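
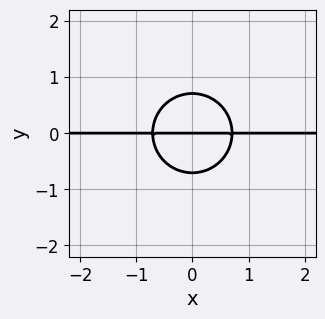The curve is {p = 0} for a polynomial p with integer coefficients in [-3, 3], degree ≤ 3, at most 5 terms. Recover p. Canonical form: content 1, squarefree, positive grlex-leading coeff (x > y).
2*x^2*y + 2*y^3 - y

(a) Degree: the shape is more complex than any degree-2 curve, so deg p = 3.
(b) Symmetries: the x ↦ −x reflection is a symmetry, so x appears only in even powers.
(c) Against the integer gridlines: every point of the x-axis in the box is on the curve; it crosses the y-axis at the gridline y = 0.
(d) Assembling these constraints gives the stated polynomial.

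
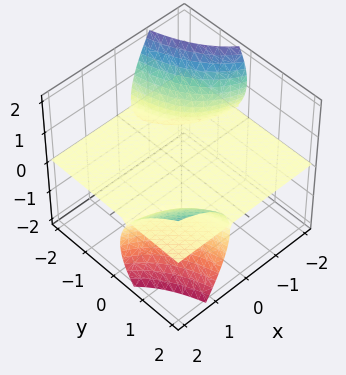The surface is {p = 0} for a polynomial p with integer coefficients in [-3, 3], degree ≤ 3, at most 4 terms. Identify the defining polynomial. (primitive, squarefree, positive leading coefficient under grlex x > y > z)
3*x*y*z - 2*x*z^2 - 2*z^3 - 3*z

(a) I count 2 distinct pieces. They look like related sheets of one shape, so recover p as a whole.
(b) deg p = 3. A generic line meets the surface in up to 3 points.
(c) Against the integer gridlines: the visible x-axis segment lies entirely on the surface; every point of the y-axis in the box is on the surface.
(d) Matching integer coefficients to the picture gives p.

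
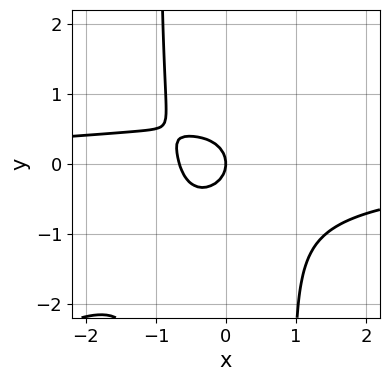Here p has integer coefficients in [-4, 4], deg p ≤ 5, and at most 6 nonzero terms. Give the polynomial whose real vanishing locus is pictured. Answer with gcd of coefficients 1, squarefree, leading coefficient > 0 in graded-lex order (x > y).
(a) deg p = 4.
(b) Against the integer gridlines: it crosses the y-axis at the gridline y = 0; it meets the x-axis at x = 0 (among the integer gridlines).
(c) Matching integer coefficients to the picture gives p.

2*x^3*y - 3*x^2*y^2 + 3*x^2 + 3*y^2 + 2*x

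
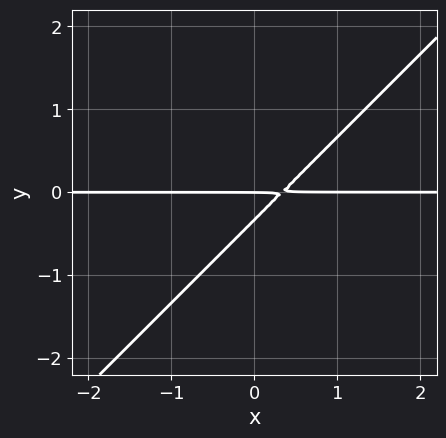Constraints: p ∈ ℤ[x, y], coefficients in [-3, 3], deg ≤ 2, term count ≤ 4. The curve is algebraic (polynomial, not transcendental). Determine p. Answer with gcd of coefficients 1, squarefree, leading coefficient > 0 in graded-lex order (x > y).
3*x*y - 3*y^2 - y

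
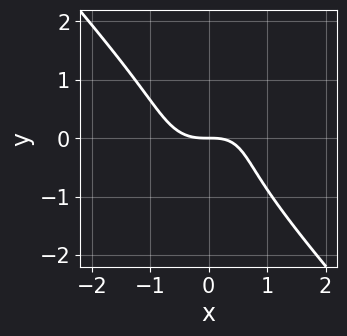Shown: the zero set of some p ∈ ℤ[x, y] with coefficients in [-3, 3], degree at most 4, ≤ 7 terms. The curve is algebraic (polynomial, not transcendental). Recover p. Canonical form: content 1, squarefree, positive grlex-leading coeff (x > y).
3*x^3 + x*y^2 + 3*y^3 - x*y + 3*y

The degree is 3 — the shape is more complex than any degree-2 curve.
Observable constraints: it crosses the y-axis at the gridline y = 0; it meets the x-axis at x = 0 (among the integer gridlines).
Solving for integer coefficients yields p as stated.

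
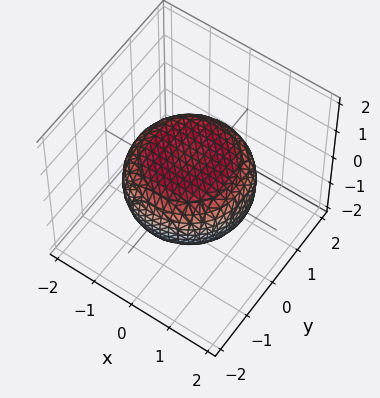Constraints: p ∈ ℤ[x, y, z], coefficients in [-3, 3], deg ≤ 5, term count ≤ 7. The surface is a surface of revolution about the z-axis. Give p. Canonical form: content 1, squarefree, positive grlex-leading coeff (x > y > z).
x^4 + 2*x^2*y^2 + y^4 - x^2 - y^2 + 3*z^2 - 2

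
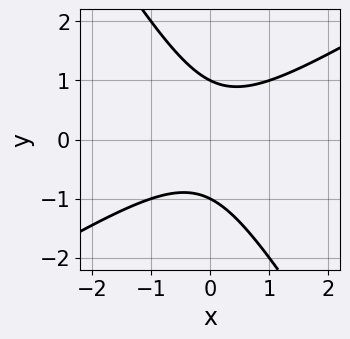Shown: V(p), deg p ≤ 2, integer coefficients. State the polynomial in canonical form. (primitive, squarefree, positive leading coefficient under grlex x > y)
1. deg p = 2. A generic line meets the curve in up to 2 points.
2. Reading off the gridlines: among the integer gridlines, it crosses the y-axis at y ∈ {-1, 1}; no x-intercept at any integer in the box.
3. These observations pin down the coefficients.

x^2 - x*y - y^2 + 1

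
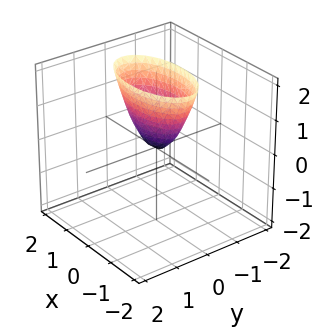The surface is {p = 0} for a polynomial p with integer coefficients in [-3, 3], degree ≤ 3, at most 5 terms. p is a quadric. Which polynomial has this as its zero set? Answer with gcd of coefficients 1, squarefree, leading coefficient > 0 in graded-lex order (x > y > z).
x^2 + 3*y^2 - z

1. Degree: a paraboloid; a quadric, so deg p = 2.
2. Symmetries: mirror symmetry x ↦ −x ⇒ only even powers of x; the y ↦ −y reflection is a symmetry, so y appears only in even powers.
3. Against the integer gridlines: one y-axis crossing is at y = 0; it crosses the z-axis at the gridline z = 0; one x-axis crossing is at x = 0.
4. Fitting integer coefficients to these (and the overall shape) gives p.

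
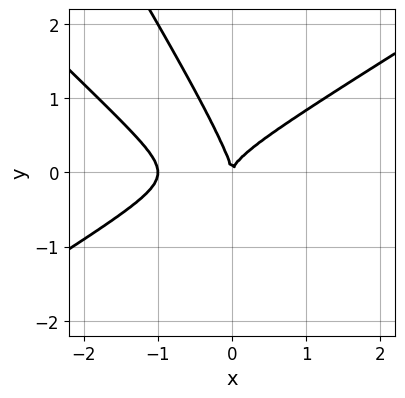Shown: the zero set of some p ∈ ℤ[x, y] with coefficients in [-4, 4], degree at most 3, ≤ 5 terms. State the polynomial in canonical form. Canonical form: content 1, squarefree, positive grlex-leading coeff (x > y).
x^3 - 2*x*y^2 - y^3 + x^2

deg p = 3. A generic line meets the curve in up to 3 points.
From the axis intercepts and sections: the x-axis gridline crossings are at x ∈ {-1, 0}; it crosses the y-axis at the gridline y = 0.
Fitting integer coefficients to these (and the overall shape) gives p.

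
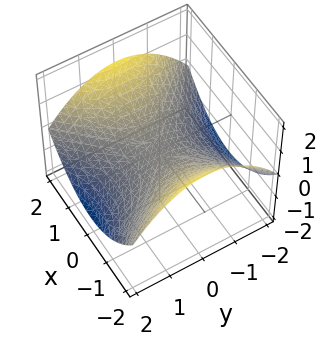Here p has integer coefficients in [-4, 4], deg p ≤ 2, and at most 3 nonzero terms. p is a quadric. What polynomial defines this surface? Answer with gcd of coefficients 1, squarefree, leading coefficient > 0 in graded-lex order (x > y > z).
x^2 - y^2 - 3*z

Degree: a saddle surface; a quadric, so deg p = 2.
Symmetries: it's symmetric under y → −y, forcing even powers of y; the x ↦ −x reflection is a symmetry, so x appears only in even powers.
Checking where it meets the axes: it crosses the z-axis at the gridline z = 0; it meets the x-axis at x = 0 (among the integer gridlines).
Matching integer coefficients to the picture gives p.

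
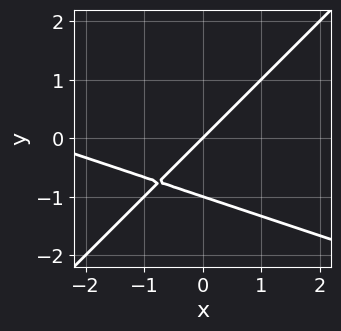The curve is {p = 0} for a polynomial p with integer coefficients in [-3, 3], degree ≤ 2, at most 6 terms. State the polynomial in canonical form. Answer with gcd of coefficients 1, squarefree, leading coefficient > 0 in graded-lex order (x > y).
x^2 + 2*x*y - 3*y^2 + 3*x - 3*y

Degree: a generic line meets the curve in up to 2 points, so deg p = 2.
Checking where it meets the axes: it crosses the x-axis at the gridline x = 0; among the integer gridlines, it crosses the y-axis at y ∈ {-1, 0}.
Fitting integer coefficients to these (and the overall shape) gives p.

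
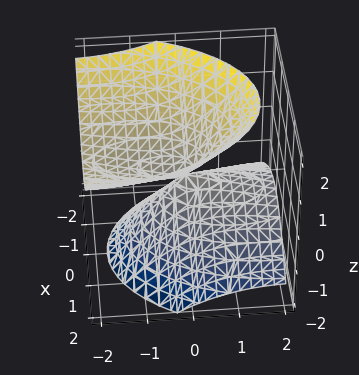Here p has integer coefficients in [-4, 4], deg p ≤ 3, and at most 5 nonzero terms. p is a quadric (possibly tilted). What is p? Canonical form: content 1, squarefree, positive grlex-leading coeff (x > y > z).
3*x^2 + y^2 + 3*y*z - 3*z^2

(a) The picture has 2 separate pieces. They look like related sheets of one shape, so recover p as a whole.
(b) The degree is 2 — a generic line meets the surface in up to 2 points.
(c) From the axis intercepts and sections: it crosses the z-axis at the gridline z = 0; it crosses the y-axis at the gridline y = 0; one x-axis crossing is at x = 0.
(d) Solving for integer coefficients yields p as stated.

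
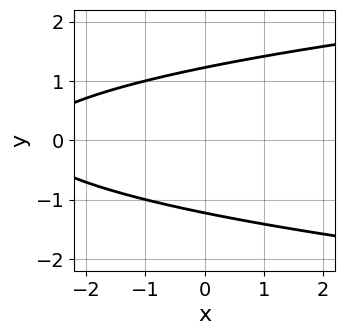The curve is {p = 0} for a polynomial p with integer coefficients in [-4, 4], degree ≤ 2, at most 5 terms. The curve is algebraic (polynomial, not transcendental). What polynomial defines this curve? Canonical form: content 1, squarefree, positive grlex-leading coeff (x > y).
2*y^2 - x - 3

(a) The degree is 2 — no degree-1 curve has this shape.
(b) Symmetries: it's symmetric under y → −y, forcing even powers of y.
(c) Reading off the gridlines: it misses every integer gridline on the x-axis.
(d) The integer polynomial consistent with all of this is the stated p.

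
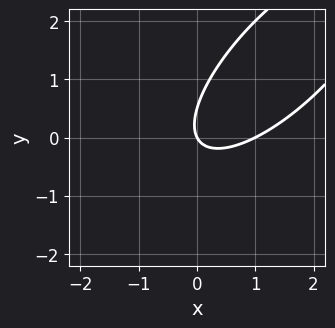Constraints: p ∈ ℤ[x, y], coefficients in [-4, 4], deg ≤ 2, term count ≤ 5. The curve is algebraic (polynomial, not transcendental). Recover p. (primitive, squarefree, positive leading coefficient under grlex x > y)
2*x^2 - 3*x*y + 2*y^2 - 2*x - y

Degree: a generic line meets the curve in up to 2 points, so deg p = 2.
Observable constraints: the x-axis gridline crossings are at x ∈ {0, 1}; it crosses the y-axis at the gridline y = 0.
Assembling these constraints gives the stated polynomial.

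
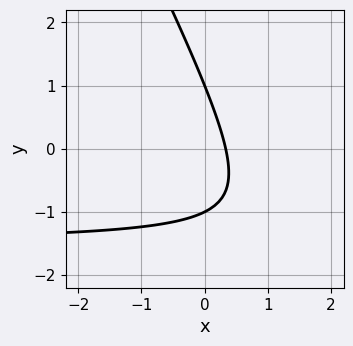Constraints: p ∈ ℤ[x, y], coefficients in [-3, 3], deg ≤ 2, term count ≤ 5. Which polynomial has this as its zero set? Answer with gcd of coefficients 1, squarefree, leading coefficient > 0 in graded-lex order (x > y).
(a) Degree: the shape is more complex than any degree-1 curve, so deg p = 2.
(b) Observable constraints: the y-axis gridline crossings are at y ∈ {-1, 1}.
(c) Fitting integer coefficients to these (and the overall shape) gives p.

2*x*y + y^2 + 3*x - 1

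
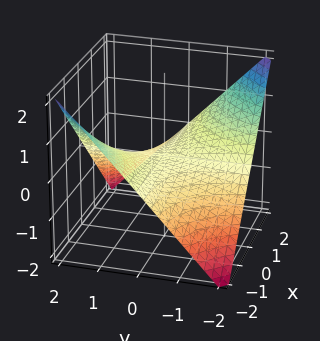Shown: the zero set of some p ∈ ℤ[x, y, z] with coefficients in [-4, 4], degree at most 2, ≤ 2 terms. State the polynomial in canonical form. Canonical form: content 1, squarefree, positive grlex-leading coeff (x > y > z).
deg p = 2.
Reading off the gridlines: every point of the x-axis in the box is on the surface; it meets the z-axis at z = 0 (among the integer gridlines); every point of the y-axis in the box is on the surface.
Fitting integer coefficients to these (and the overall shape) gives p.

x*y + 2*z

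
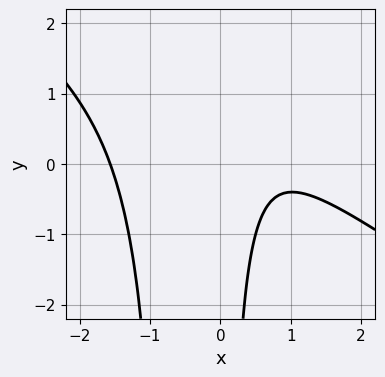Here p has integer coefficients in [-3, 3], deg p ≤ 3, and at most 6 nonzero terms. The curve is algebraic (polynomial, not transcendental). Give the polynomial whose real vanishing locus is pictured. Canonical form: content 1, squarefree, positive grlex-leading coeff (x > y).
2*x^3 + 3*x^2*y + 2*x*y - 3*x + 3

First, the degree is 3 — the shape is more complex than any degree-2 curve.
Then, observable constraints: the curve avoids every integer y-axis point in the box.
Finally, solving for integer coefficients yields p as stated.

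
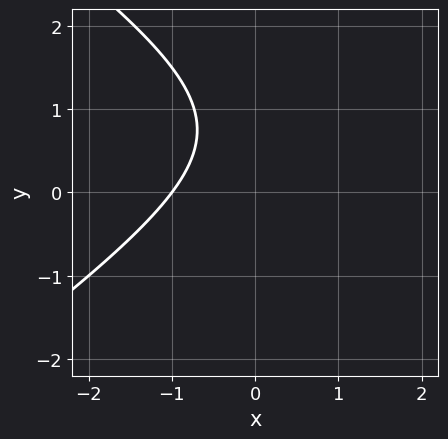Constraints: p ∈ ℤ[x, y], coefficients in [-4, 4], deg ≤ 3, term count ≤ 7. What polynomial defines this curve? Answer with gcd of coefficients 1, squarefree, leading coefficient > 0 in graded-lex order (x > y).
deg p = 2. The shape is more complex than any degree-1 curve.
From the visible intercepts: the curve avoids every integer y-axis point in the box; one x-axis crossing is at x = -1.
Together with the visible shape, these determine p as stated.

x^2 - 2*y^2 - 2*x + 3*y - 3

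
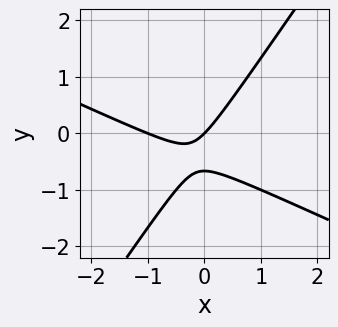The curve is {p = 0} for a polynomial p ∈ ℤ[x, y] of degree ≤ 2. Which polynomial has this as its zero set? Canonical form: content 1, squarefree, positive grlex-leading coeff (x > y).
2*x^2 + 3*x*y - 3*y^2 + 2*x - 2*y

(a) The degree is 2 — a generic line meets the curve in up to 2 points.
(b) Reading off the gridlines: it crosses the y-axis at the gridline y = 0; among the integer gridlines, it crosses the x-axis at x ∈ {-1, 0}.
(c) The integer polynomial consistent with all of this is the stated p.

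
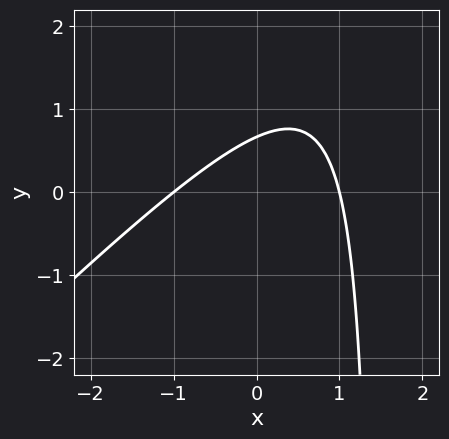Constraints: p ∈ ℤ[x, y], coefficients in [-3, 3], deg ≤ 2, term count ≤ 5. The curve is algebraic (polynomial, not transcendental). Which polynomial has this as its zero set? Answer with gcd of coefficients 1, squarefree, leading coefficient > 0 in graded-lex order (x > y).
First, the degree is 2 — a generic line meets the curve in up to 2 points.
Next, reading off the gridlines: among the integer gridlines, it crosses the x-axis at x ∈ {-1, 1}.
Finally, the integer polynomial consistent with all of this is the stated p.

2*x^2 - 2*x*y + 3*y - 2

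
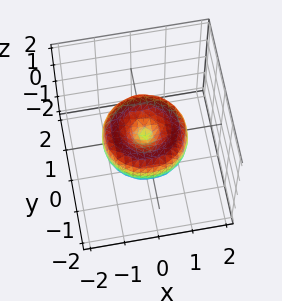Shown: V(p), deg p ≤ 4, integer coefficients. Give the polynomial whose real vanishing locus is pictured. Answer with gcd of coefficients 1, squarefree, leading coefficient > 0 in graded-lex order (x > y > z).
The degree is 4 — no degree-3 surface has this shape.
Symmetry: the surface is invariant under rotation about z: p = q(x² + y², z).
Checking where it meets the axes: one z-axis crossing is at z = 0; one x-axis crossing is at x = 0; it meets the y-axis at y = 0 (among the integer gridlines).
The integer polynomial consistent with all of this is the stated p.

2*x^4 + 4*x^2*y^2 + 2*y^4 - 3*x^2 - 3*y^2 + 3*z^2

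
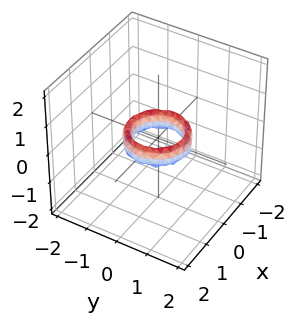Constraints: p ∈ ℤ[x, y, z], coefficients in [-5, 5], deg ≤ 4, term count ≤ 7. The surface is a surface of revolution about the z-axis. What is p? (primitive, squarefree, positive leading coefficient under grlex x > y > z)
First, degree: no degree-3 surface has this shape, so deg p = 4.
Next, symmetries: every cross-section ⟂ z is a circle, so x, y appear only via x² + y².
Then, from the visible intercepts: the y-axis gridline crossings are at y ∈ {-1, 1}; the surface avoids every integer z-axis point in the box; the x-axis gridline crossings are at x ∈ {-1, 1}; a circular section at z = 0 has radius between 0 and 1.
Finally, putting this together gives p.

2*x^4 + 4*x^2*y^2 + 2*y^4 - 3*x^2 - 3*y^2 + z^2 + 1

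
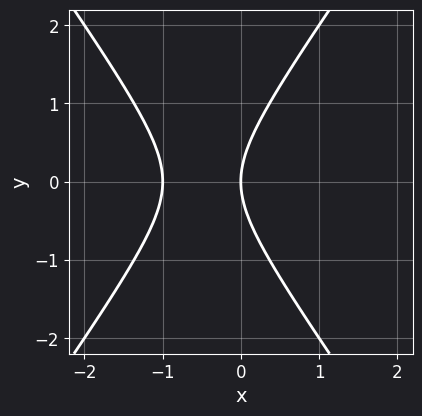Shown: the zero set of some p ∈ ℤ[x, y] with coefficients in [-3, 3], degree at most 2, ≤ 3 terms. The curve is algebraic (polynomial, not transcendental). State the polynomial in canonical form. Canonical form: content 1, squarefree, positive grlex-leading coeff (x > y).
(a) deg p = 2.
(b) Symmetries: the y ↦ −y reflection is a symmetry, so y appears only in even powers.
(c) From the axis intercepts and sections: the x-axis gridline crossings are at x ∈ {-1, 0}; one y-axis crossing is at y = 0.
(d) Putting this together gives p.

2*x^2 - y^2 + 2*x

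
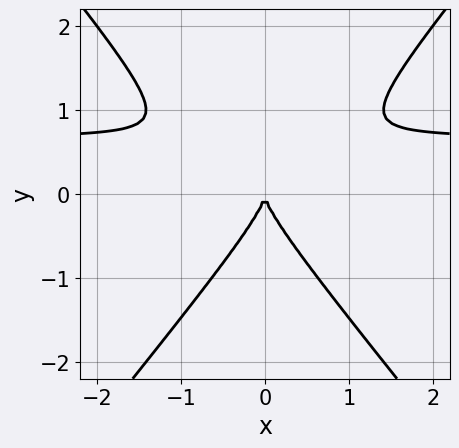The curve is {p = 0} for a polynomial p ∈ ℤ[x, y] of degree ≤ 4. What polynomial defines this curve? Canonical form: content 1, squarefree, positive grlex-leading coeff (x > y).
3*x^2*y - 2*y^3 - 2*x^2

(a) Degree: a generic line meets the curve in up to 3 points, so deg p = 3.
(b) Symmetries: mirror symmetry x ↦ −x ⇒ only even powers of x.
(c) From the axis intercepts and sections: it meets the y-axis at y = 0 (among the integer gridlines); one x-axis crossing is at x = 0.
(d) These observations pin down the coefficients.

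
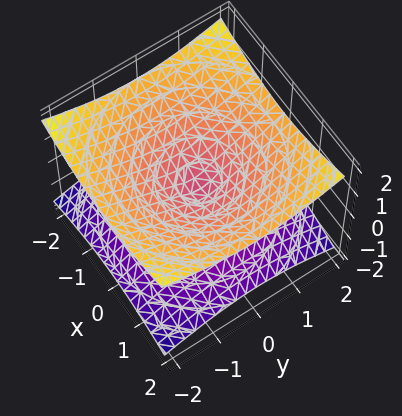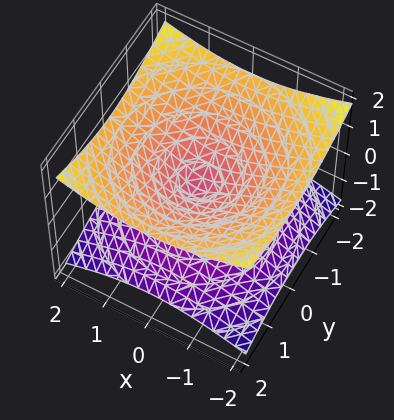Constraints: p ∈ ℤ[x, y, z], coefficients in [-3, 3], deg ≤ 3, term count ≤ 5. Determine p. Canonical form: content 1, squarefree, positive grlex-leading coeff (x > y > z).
x^2 + y^2 - 3*z^2

1. deg p = 2.
2. Symmetries: the z ↦ −z reflection is a symmetry, so z appears only in even powers; the surface is invariant under rotation about z: p = q(x² + y², z).
3. From the axis intercepts and sections: it crosses the x-axis at the gridline x = 0; it crosses the z-axis at the gridline z = 0; a circular section at z = -1 has radius between 1 and 2; it crosses the y-axis at the gridline y = 0.
4. The integer polynomial consistent with all of this is the stated p.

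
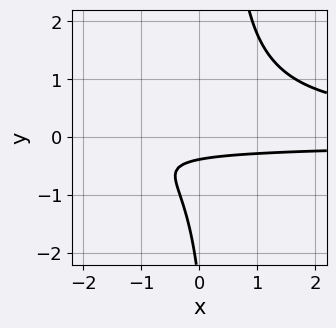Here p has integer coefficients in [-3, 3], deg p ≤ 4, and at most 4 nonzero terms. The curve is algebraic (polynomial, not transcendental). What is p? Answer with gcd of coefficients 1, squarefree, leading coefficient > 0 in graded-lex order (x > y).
3*x*y^2 - y^2 - 3*y - 1

deg p = 3. No degree-2 curve has this shape.
From the axis intercepts and sections: the curve avoids every integer x-axis point in the box.
Putting this together gives p.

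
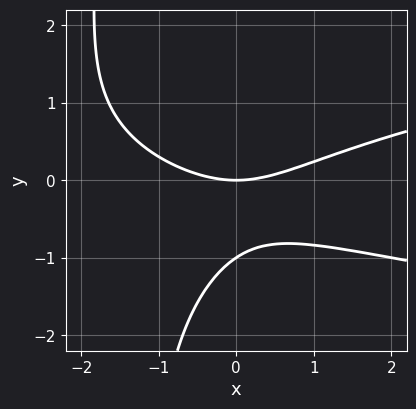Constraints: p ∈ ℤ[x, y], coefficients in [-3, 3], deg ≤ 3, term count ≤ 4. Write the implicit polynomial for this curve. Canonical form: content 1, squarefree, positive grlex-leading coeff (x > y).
2*x*y^2 - x^2 + 3*y^2 + 3*y

First, the degree is 3 — a generic line meets the curve in up to 3 points.
Then, from the axis intercepts and sections: among the integer gridlines, it crosses the y-axis at y ∈ {-1, 0}; it meets the x-axis at x = 0 (among the integer gridlines).
Finally, the integer polynomial consistent with all of this is the stated p.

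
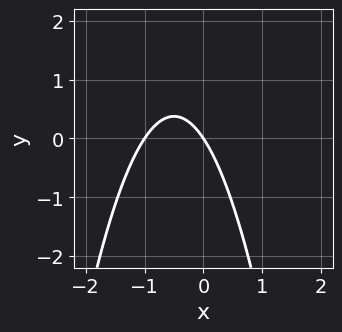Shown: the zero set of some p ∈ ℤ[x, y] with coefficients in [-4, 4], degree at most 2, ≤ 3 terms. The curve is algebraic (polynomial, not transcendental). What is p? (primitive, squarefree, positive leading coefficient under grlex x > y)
3*x^2 + 3*x + 2*y

First, the degree is 2 — the shape is more complex than any degree-1 curve.
Then, from the visible intercepts: it crosses the y-axis at the gridline y = 0; the x-axis gridline crossings are at x ∈ {-1, 0}.
Finally, these observations pin down the coefficients.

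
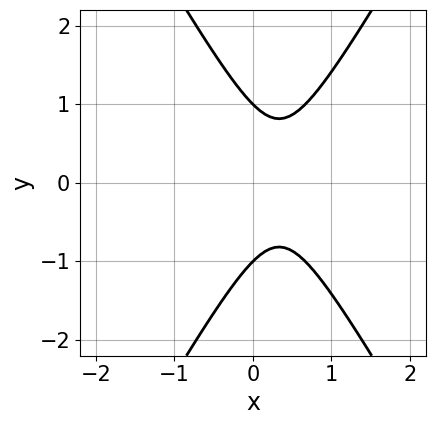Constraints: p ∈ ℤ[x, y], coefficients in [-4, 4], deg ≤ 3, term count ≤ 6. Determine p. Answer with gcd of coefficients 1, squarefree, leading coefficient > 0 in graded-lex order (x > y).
3*x^2 - y^2 - 2*x + 1

The degree is 2 — no degree-1 curve has this shape.
Symmetries: mirror symmetry y ↦ −y ⇒ only even powers of y.
From the axis intercepts and sections: the y-axis gridline crossings are at y ∈ {-1, 1}; it misses every integer gridline on the x-axis.
Matching integer coefficients to the picture gives p.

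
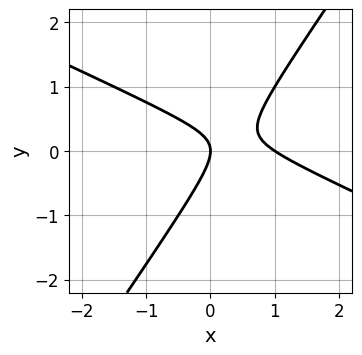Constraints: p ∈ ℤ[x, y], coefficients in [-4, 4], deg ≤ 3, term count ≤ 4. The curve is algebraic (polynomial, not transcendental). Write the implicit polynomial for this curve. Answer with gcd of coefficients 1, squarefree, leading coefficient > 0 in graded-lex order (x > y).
(a) deg p = 2. No degree-1 curve has this shape.
(b) Against the integer gridlines: the x-axis gridline crossings are at x ∈ {0, 1}; one y-axis crossing is at y = 0.
(c) Putting this together gives p.

2*x^2 + 3*x*y - 3*y^2 - 2*x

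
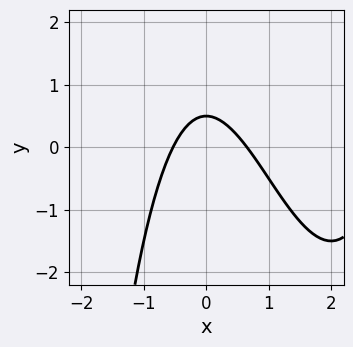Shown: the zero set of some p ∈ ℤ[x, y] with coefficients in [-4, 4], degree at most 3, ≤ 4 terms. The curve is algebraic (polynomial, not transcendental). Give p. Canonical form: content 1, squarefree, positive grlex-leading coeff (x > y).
x^3 - 3*x^2 - 2*y + 1

(a) deg p = 3. No degree-2 curve has this shape.
(b) Matching integer coefficients to the picture gives p.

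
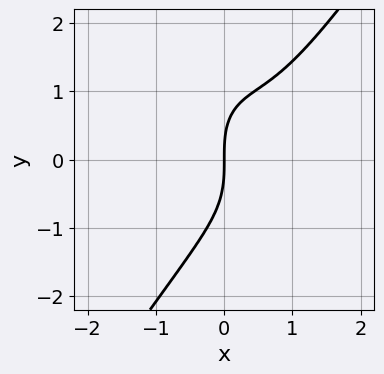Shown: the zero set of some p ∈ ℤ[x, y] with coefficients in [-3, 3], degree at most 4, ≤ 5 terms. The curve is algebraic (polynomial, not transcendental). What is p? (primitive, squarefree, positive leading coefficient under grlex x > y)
First, degree: no degree-2 curve has this shape, so deg p = 3.
Then, from the visible intercepts: it crosses the y-axis at the gridline y = 0; one x-axis crossing is at x = 0.
Finally, putting this together gives p.

3*x^3 - y^3 - 3*x^2 + 3*x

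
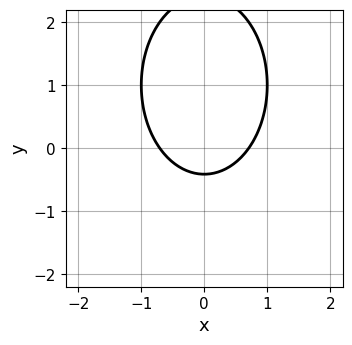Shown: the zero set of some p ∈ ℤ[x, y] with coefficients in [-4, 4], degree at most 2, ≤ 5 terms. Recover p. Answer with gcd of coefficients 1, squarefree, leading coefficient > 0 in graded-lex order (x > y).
First, degree: the shape is more complex than any degree-1 curve, so deg p = 2.
Next, symmetries: it's symmetric under x → −x, forcing even powers of x.
Finally, matching integer coefficients to the picture gives p.

2*x^2 + y^2 - 2*y - 1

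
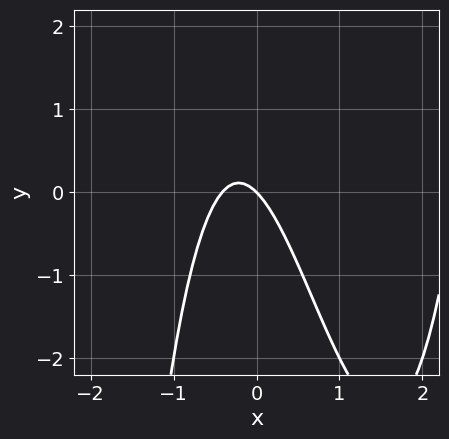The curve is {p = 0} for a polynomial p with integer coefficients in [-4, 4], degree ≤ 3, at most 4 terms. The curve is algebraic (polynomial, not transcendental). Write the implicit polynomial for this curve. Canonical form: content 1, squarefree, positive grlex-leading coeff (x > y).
1. The degree is 3 — a generic line meets the curve in up to 3 points.
2. Reading off the gridlines: it crosses the x-axis at the gridline x = 0; it crosses the y-axis at the gridline y = 0.
3. These observations pin down the coefficients.

x^3 - 2*x^2 - x - y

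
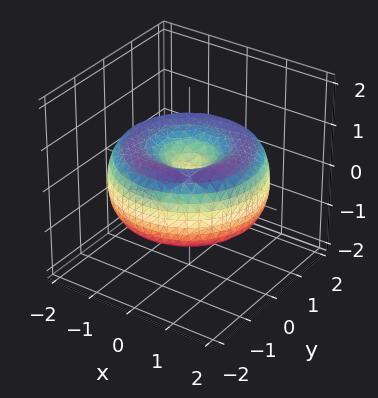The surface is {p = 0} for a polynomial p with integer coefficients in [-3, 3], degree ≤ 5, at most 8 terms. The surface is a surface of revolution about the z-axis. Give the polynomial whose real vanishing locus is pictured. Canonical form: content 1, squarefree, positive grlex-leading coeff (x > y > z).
deg p = 4.
Symmetries: rotational symmetry about the z-axis ⇒ p depends on x, y only through x² + y².
Against the integer gridlines: it meets the z-axis at z = 0 (among the integer gridlines); it crosses the y-axis at the gridline y = 0.
Matching integer coefficients to the picture gives p.

x^4 + 2*x^2*y^2 + y^4 - 3*x^2 - 3*y^2 + 3*z^2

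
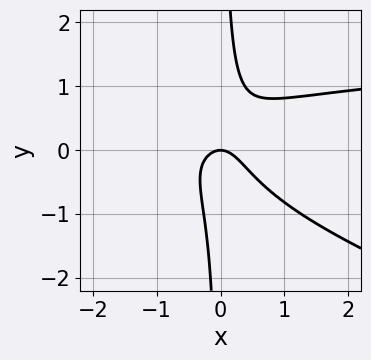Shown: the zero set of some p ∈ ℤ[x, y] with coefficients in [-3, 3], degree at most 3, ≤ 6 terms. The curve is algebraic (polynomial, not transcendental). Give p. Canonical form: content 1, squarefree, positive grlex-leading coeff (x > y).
Degree: the shape is more complex than any degree-2 curve, so deg p = 3.
From the visible intercepts: it meets the x-axis at x = 0 (among the integer gridlines); one y-axis crossing is at y = 0.
Assembling these constraints gives the stated polynomial.

x^2*y + 3*x*y^2 - 2*x^2 - y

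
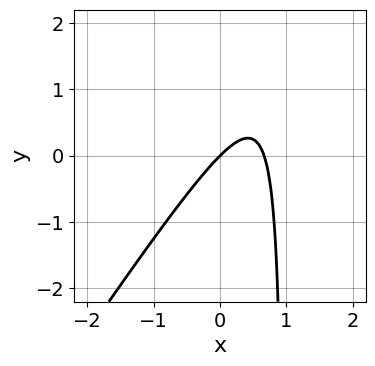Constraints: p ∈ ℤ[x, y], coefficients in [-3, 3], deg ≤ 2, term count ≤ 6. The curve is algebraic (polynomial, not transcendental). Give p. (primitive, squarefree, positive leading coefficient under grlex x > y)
Degree: a generic line meets the curve in up to 2 points, so deg p = 2.
Checking where it meets the axes: it meets the x-axis at x = 0 (among the integer gridlines); it meets the y-axis at y = 0 (among the integer gridlines).
Assembling these constraints gives the stated polynomial.

3*x^2 - 2*x*y - 2*x + 2*y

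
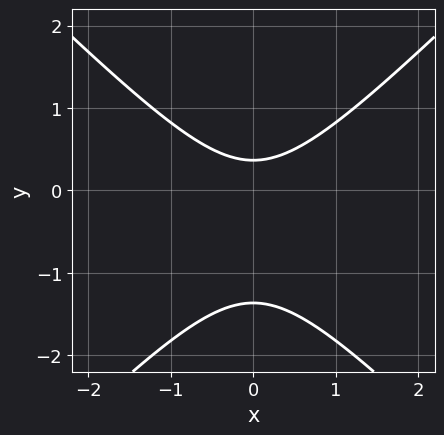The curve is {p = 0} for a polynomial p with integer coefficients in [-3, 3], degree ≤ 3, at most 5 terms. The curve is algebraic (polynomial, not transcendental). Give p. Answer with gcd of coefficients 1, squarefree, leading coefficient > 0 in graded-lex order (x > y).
2*x^2 - 2*y^2 - 2*y + 1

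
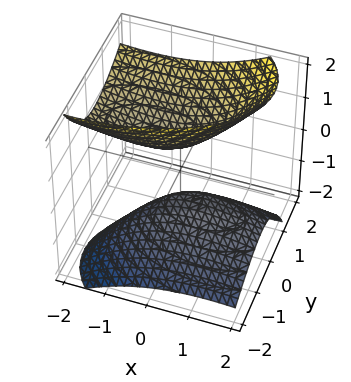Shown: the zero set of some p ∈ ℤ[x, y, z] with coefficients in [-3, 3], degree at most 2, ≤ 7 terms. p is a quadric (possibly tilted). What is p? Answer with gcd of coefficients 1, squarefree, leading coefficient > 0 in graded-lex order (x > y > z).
x^2 + 2*x*z + 3*y^2 - 3*y*z - 2*z^2 + 1

I count 2 distinct pieces. Treating them together as one polynomial.
The degree is 2 — the shape is more complex than any degree-1 surface.
Checking where it meets the axes: the surface avoids every integer x-axis point in the box; no y-intercept at any integer in the box.
The integer polynomial consistent with all of this is the stated p.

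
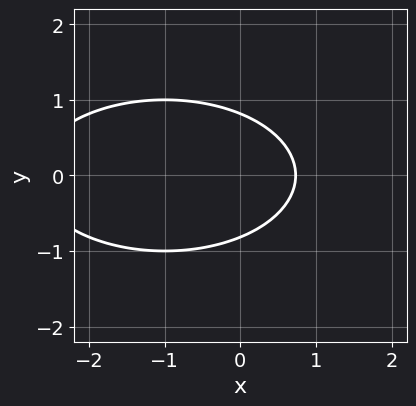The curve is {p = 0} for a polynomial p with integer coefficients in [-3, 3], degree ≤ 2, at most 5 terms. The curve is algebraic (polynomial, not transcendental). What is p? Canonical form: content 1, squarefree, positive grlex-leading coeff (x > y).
x^2 + 3*y^2 + 2*x - 2

First, the degree is 2 — the shape is more complex than any degree-1 curve.
Next, symmetries: the y ↦ −y reflection is a symmetry, so y appears only in even powers.
Finally, solving for integer coefficients yields p as stated.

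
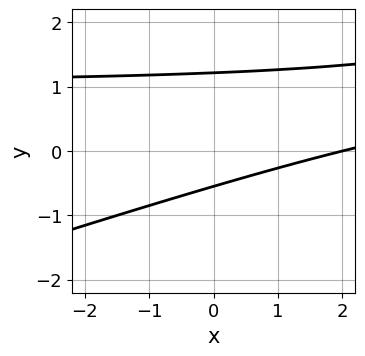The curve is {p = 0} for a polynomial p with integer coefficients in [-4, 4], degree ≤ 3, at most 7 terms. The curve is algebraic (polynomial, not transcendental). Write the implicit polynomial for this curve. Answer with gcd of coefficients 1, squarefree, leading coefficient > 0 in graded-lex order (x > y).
x*y - 3*y^2 - x + 2*y + 2

Degree: no degree-1 curve has this shape, so deg p = 2.
Against the integer gridlines: it crosses the x-axis at the gridline x = 2.
Solving for integer coefficients yields p as stated.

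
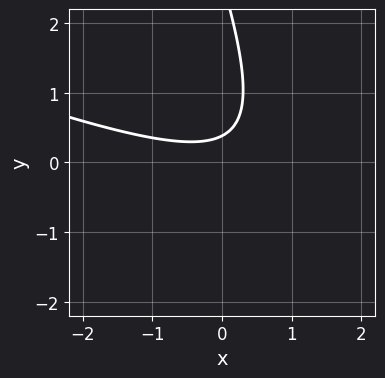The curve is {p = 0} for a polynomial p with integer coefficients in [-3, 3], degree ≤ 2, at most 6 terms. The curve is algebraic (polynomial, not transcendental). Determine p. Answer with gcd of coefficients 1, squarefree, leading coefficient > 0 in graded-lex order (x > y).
The degree is 2 — a generic line meets the curve in up to 2 points.
From the axis intercepts and sections: no x-intercept at any integer in the box.
Solving for integer coefficients yields p as stated.

x^2 + 3*x*y + y^2 - 3*y + 1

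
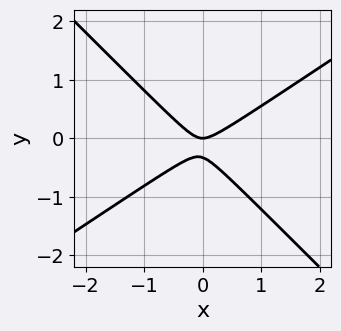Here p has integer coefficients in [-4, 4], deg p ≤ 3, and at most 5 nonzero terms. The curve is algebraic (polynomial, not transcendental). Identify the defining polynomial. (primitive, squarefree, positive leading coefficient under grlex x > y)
(a) The degree is 2 — a generic line meets the curve in up to 2 points.
(b) Checking where it meets the axes: it crosses the x-axis at the gridline x = 0; it meets the y-axis at y = 0 (among the integer gridlines).
(c) Solving for integer coefficients yields p as stated.

2*x^2 - x*y - 3*y^2 - y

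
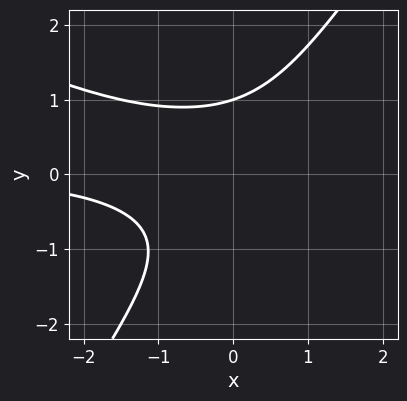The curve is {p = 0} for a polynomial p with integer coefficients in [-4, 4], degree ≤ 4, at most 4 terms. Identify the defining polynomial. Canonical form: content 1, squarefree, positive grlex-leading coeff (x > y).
2*x^2*y + 3*x*y^2 - 3*y^3 + 3

Degree: the shape is more complex than any degree-2 curve, so deg p = 3.
From the axis intercepts and sections: it meets the y-axis at y = 1 (among the integer gridlines); no x-intercept at any integer in the box.
Matching integer coefficients to the picture gives p.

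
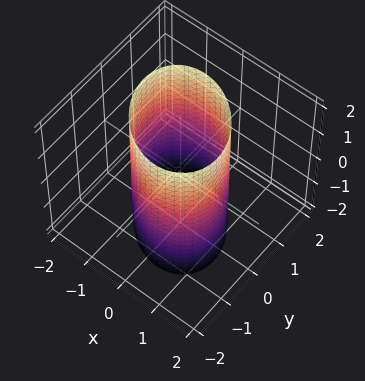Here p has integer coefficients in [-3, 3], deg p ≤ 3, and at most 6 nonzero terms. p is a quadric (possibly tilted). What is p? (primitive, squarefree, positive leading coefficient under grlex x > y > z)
First, degree: the shape is more complex than any degree-1 surface, so deg p = 2.
Then, observable constraints: no z-intercept at any integer in the box.
Finally, putting this together gives p.

2*x^2 + x*y + 2*y^2 - 3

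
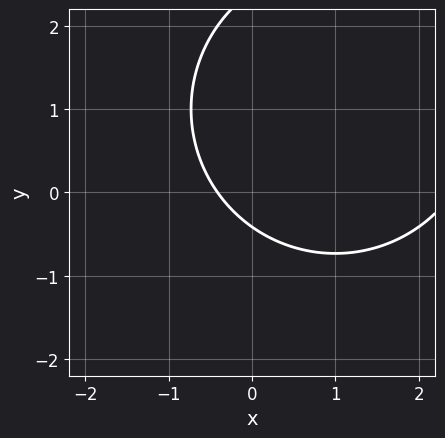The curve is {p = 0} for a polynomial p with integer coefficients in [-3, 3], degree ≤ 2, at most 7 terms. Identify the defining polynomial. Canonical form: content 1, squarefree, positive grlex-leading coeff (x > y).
(a) deg p = 2. No degree-1 curve has this shape.
(b) Matching integer coefficients to the picture gives p.

x^2 + y^2 - 2*x - 2*y - 1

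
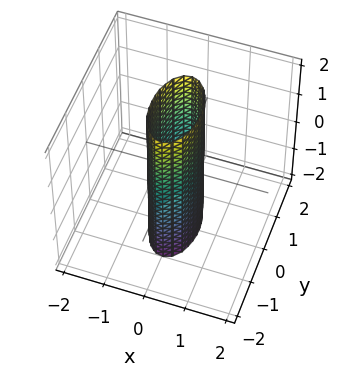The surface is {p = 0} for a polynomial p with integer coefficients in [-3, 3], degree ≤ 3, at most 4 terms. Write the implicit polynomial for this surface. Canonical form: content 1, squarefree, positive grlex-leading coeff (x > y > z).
3*x^2 + y^2 - 1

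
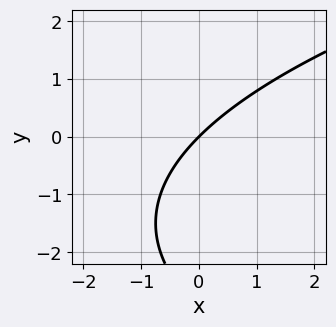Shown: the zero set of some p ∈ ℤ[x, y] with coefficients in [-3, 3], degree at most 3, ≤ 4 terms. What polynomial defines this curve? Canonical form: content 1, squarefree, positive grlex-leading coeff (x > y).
y^2 - 3*x + 3*y

1. The degree is 2 — the shape is more complex than any degree-1 curve.
2. Against the integer gridlines: it crosses the x-axis at the gridline x = 0; it crosses the y-axis at the gridline y = 0.
3. Putting this together gives p.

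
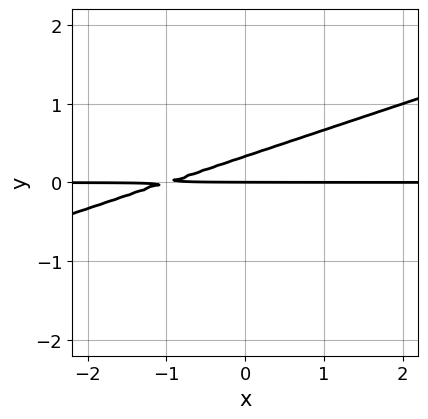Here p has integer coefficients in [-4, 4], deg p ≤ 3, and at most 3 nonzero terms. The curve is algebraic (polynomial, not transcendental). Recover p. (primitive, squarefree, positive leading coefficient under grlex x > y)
The degree is 2 — the shape is more complex than any degree-1 curve.
From the axis intercepts and sections: it crosses the y-axis at the gridline y = 0; the visible x-axis segment lies entirely on the curve.
Matching integer coefficients to the picture gives p.

x*y - 3*y^2 + y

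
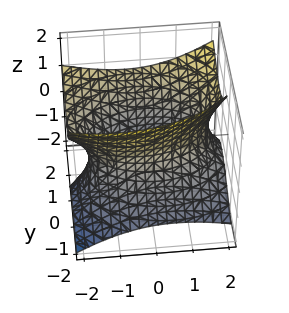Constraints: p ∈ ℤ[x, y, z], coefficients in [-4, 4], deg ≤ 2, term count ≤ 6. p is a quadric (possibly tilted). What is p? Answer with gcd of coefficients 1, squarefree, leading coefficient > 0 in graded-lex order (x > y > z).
x^2 + x*z + 2*y^2 - 2*y*z - 2*z^2 - 3

(a) The degree is 2 — no degree-1 surface has this shape.
(b) From the visible intercepts: it misses every integer gridline on the z-axis.
(c) The integer polynomial consistent with all of this is the stated p.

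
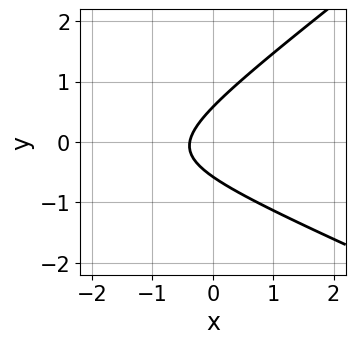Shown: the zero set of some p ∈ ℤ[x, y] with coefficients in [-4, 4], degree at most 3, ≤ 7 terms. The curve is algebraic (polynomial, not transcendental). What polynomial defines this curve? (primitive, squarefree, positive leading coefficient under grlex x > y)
x^2 + x*y - 3*y^2 + 3*x + 1

(a) deg p = 2. A generic line meets the curve in up to 2 points.
(b) Putting this together gives p.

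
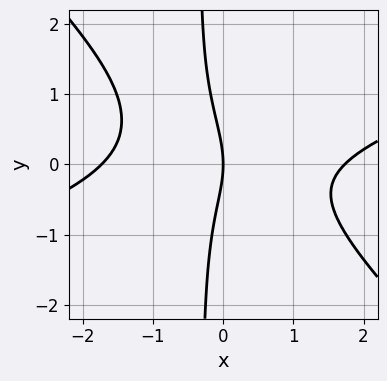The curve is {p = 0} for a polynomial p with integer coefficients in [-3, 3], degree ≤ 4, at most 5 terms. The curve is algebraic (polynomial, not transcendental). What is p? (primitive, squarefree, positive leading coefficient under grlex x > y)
x^3 - 2*x^2*y - 3*x*y^2 - y^2 - 3*x

(a) The degree is 3 — the shape is more complex than any degree-2 curve.
(b) Against the integer gridlines: one y-axis crossing is at y = 0; one x-axis crossing is at x = 0.
(c) Solving for integer coefficients yields p as stated.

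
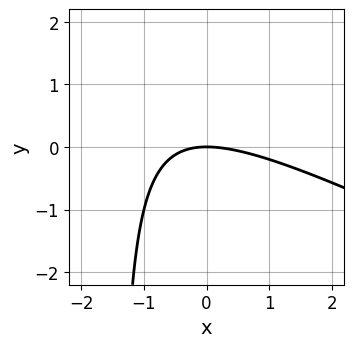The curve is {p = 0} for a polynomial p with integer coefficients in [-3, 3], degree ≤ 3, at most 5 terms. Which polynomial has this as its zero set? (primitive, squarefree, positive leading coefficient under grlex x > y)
(a) deg p = 2.
(b) From the axis intercepts and sections: it crosses the x-axis at the gridline x = 0; one y-axis crossing is at y = 0.
(c) These observations pin down the coefficients.

x^2 + 2*x*y + 3*y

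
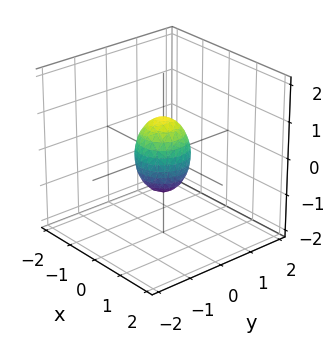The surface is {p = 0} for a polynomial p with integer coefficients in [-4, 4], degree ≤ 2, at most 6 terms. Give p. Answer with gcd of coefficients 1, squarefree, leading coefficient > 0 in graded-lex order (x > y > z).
(a) The degree is 2 — a closed, bounded, convex surface; a quadric.
(b) Symmetries: the z ↦ −z reflection is a symmetry, so z appears only in even powers; every cross-section ⟂ z is a circle, so x, y appear only via x² + y².
(c) From the axis intercepts and sections: among the integer gridlines, it crosses the z-axis at z ∈ {-1, 1}; a circular section at z = 0 has radius between 0 and 1.
(d) Putting this together gives p.

2*x^2 + 2*y^2 + z^2 - 1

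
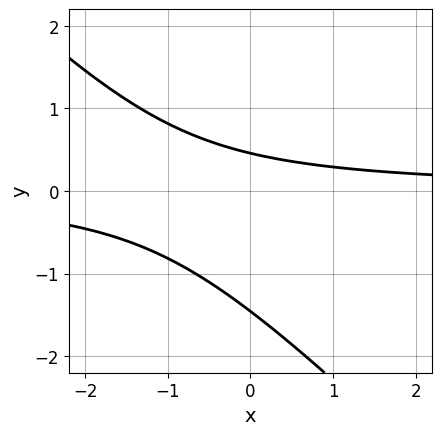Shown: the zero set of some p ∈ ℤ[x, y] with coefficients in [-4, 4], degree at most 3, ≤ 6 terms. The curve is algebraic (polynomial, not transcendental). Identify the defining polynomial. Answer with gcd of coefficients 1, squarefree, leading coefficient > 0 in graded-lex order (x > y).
First, the degree is 2 — no degree-1 curve has this shape.
Next, from the visible intercepts: no x-intercept at any integer in the box.
Finally, assembling these constraints gives the stated polynomial.

3*x*y + 3*y^2 + 3*y - 2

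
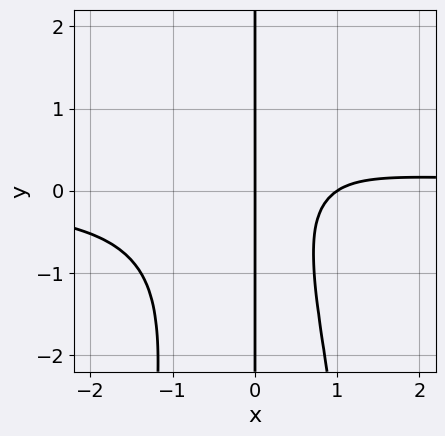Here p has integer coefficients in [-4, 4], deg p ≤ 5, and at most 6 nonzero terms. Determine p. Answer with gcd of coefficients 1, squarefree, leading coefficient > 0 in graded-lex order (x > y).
1. The degree is 4 — the shape is more complex than any degree-3 curve.
2. Observable constraints: every point of the y-axis in the box is on the curve; the x-axis gridline crossings are at x ∈ {0, 1}.
3. Together with the visible shape, these determine p as stated.

3*x^3*y + x*y^2 - 2*x^2 + 2*x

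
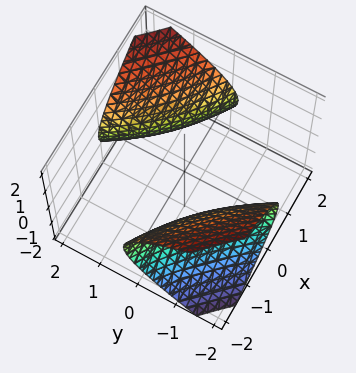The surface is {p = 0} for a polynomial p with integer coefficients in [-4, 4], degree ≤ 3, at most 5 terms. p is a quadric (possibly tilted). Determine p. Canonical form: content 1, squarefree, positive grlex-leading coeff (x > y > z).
x^2 + 3*x*y + y^2 - 3*z^2 - 3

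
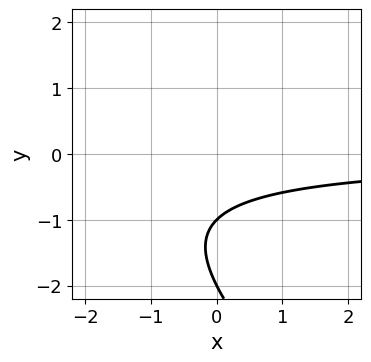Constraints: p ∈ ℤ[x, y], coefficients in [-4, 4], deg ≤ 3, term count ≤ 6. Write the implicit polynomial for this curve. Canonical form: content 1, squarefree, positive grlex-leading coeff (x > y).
1. Degree: a generic line meets the curve in up to 2 points, so deg p = 2.
2. Against the integer gridlines: among the integer gridlines, it crosses the y-axis at y ∈ {-2, -1}; the curve avoids every integer x-axis point in the box.
3. Together with the visible shape, these determine p as stated.

x*y + y^2 + 3*y + 2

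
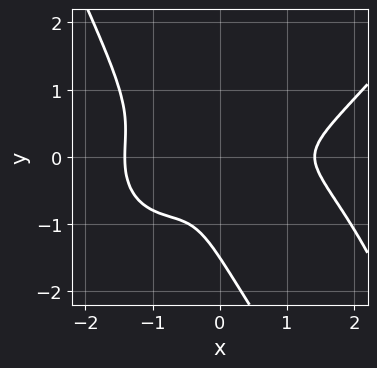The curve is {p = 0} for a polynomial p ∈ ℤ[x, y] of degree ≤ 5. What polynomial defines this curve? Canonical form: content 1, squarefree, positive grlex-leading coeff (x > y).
1. Degree: a generic line meets the curve in up to 4 points, so deg p = 4.
2. Solving for integer coefficients yields p as stated.

x^4 - 3*x*y^2 - 2*y^3 - 2*x^2 - 3*y^2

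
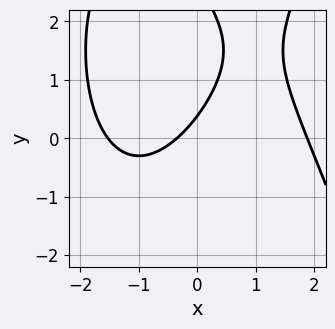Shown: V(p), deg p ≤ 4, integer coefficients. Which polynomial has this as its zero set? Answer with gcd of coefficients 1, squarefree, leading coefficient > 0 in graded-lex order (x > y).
1. Degree: the shape is more complex than any degree-2 curve, so deg p = 3.
2. The integer polynomial consistent with all of this is the stated p.

x^3 - y^2 - 3*x + 3*y - 1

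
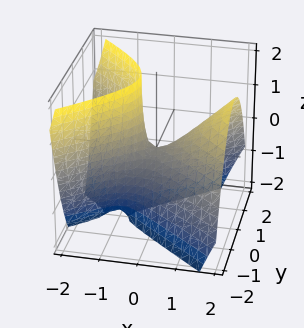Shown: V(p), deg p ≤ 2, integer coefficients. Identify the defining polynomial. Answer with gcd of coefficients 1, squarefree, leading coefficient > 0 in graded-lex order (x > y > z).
2*x^2 - 2*x*z - 3*y^2 - z

deg p = 2.
Against the integer gridlines: one x-axis crossing is at x = 0; one z-axis crossing is at z = 0.
The integer polynomial consistent with all of this is the stated p.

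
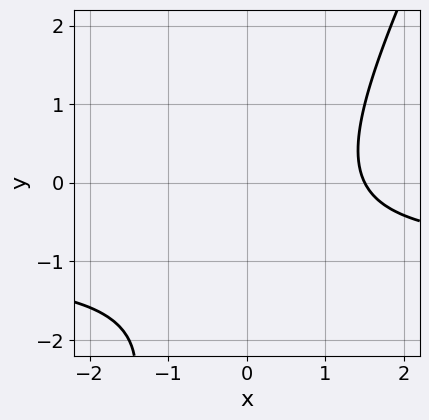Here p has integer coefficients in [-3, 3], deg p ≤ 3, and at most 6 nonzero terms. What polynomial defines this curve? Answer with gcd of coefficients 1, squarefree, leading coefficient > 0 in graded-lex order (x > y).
The degree is 2 — the shape is more complex than any degree-1 curve.
From the visible intercepts: the curve avoids every integer y-axis point in the box.
Putting this together gives p.

2*x*y - y^2 + 2*x - 2*y - 3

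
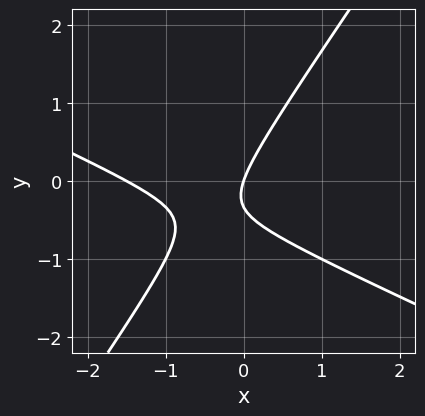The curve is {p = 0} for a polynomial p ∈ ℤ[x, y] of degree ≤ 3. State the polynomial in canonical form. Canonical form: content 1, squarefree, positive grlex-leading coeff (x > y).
2*x^2 + 3*x*y - 3*y^2 + 3*x - y

First, deg p = 2. No degree-1 curve has this shape.
Then, against the integer gridlines: one y-axis crossing is at y = 0; it meets the x-axis at x = 0 (among the integer gridlines).
Finally, these observations pin down the coefficients.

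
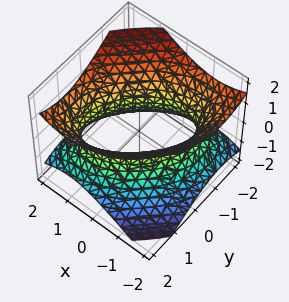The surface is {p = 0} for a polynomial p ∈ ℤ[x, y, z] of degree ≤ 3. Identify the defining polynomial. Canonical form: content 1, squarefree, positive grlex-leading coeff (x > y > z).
First, the degree is 2 — a generic line meets the surface in up to 2 points.
Then, observable constraints: the surface avoids every integer z-axis point in the box.
Finally, together with the visible shape, these determine p as stated.

2*x^2 - 2*x*y + 2*y^2 - 3*z^2 - 3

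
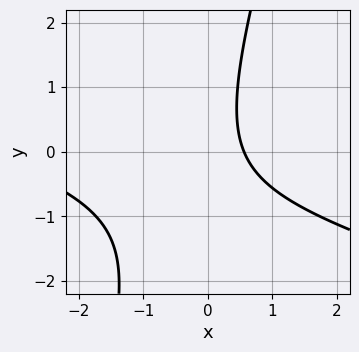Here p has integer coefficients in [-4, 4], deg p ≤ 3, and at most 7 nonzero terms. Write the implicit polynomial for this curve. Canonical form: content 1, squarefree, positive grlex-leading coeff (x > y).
x^2 + 3*x*y - y^2 + 3*x - 2

First, the degree is 2 — no degree-1 curve has this shape.
Next, observable constraints: the curve avoids every integer y-axis point in the box.
Finally, the integer polynomial consistent with all of this is the stated p.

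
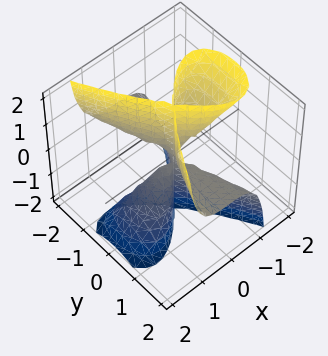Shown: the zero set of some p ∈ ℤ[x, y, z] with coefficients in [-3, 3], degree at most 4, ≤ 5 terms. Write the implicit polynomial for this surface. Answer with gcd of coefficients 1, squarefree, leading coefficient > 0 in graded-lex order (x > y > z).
3*x^3 + 3*x^2*z - 2*y^2*z

deg p = 3. A generic line meets the surface in up to 3 points.
From the axis intercepts and sections: every point of the y-axis in the box is on the surface; every point of the z-axis in the box is on the surface; one x-axis crossing is at x = 0.
Assembling these constraints gives the stated polynomial.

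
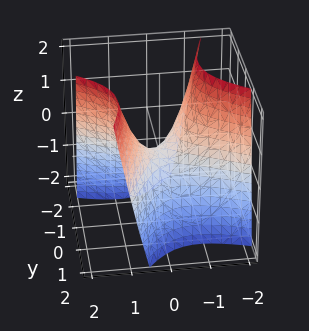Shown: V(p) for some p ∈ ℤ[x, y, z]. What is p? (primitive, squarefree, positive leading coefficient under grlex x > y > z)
2*x^2 + 3*x*y - 2*y^2 - 2*z

(a) deg p = 2. A generic line meets the surface in up to 2 points.
(b) Checking where it meets the axes: it meets the y-axis at y = 0 (among the integer gridlines); it crosses the z-axis at the gridline z = 0.
(c) These observations pin down the coefficients.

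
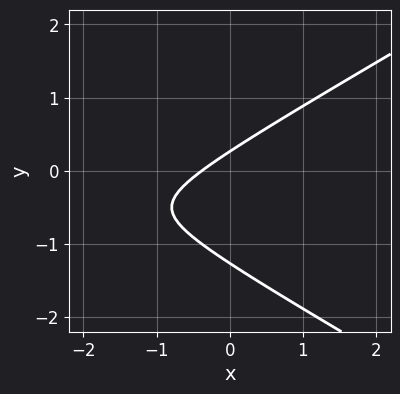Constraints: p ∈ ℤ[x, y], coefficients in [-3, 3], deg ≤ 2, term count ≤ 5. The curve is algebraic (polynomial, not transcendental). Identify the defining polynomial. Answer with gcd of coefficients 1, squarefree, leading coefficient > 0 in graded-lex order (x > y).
x^2 - 3*y^2 + 3*x - 3*y + 1

1. deg p = 2. A generic line meets the curve in up to 2 points.
2. Solving for integer coefficients yields p as stated.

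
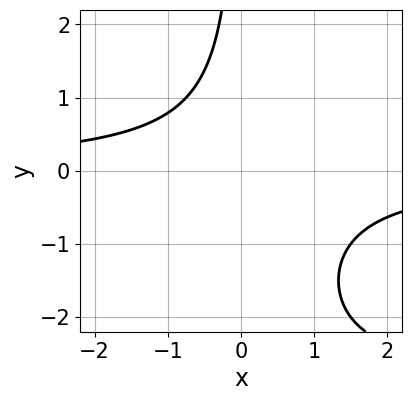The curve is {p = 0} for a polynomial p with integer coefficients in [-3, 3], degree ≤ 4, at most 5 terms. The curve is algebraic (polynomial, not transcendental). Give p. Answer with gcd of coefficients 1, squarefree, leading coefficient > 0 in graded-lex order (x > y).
x*y^2 + 3*x*y + 3

(a) deg p = 3. The shape is more complex than any degree-2 curve.
(b) From the axis intercepts and sections: no x-intercept at any integer in the box; no y-intercept at any integer in the box.
(c) Matching integer coefficients to the picture gives p.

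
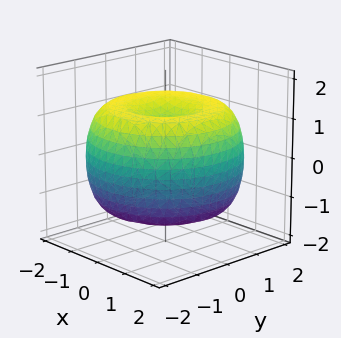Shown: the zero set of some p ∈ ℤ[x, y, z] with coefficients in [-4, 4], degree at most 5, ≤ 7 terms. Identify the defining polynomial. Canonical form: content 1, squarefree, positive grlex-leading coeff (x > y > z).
1. deg p = 4. No degree-3 surface has this shape.
2. Symmetries: the surface is invariant under rotation about z: p = q(x² + y², z).
3. Against the integer gridlines: a circular section at z = 0 has radius between 1 and 2; among the integer gridlines, it crosses the z-axis at z ∈ {-1, 1}.
4. Assembling these constraints gives the stated polynomial.

x^4 + 2*x^2*y^2 + y^4 - 3*x^2 - 3*y^2 + 3*z^2 - 3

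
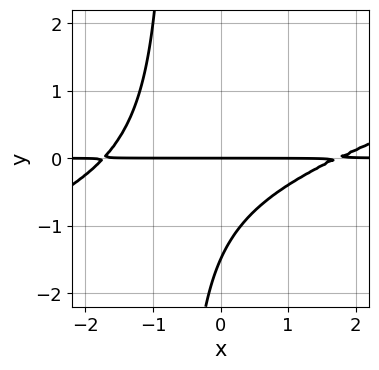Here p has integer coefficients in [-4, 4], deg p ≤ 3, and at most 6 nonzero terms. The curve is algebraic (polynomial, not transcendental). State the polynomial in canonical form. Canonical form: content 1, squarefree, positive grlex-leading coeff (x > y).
First, the degree is 3 — no degree-2 curve has this shape.
Next, observable constraints: the visible x-axis segment lies entirely on the curve; it crosses the y-axis at the gridline y = 0.
Finally, assembling these constraints gives the stated polynomial.

x^2*y - 3*x*y^2 - 2*y^2 - 3*y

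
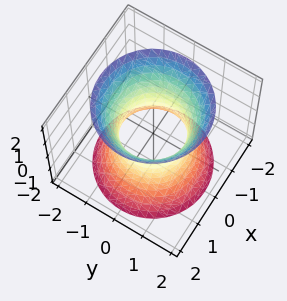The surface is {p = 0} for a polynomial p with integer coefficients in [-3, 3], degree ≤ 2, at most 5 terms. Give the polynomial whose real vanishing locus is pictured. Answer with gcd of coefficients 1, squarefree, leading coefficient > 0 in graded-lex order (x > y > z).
2*x^2 + 2*y^2 - z^2 - 2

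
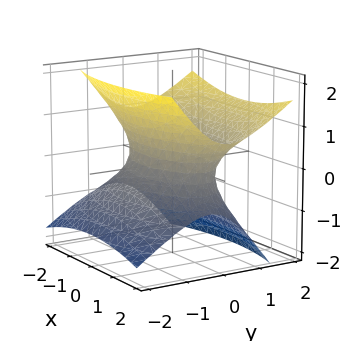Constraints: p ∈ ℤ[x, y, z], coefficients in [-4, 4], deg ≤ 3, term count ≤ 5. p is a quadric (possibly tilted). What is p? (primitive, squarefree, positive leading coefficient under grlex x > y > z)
x^2 + 3*y^2 - 2*y*z - 3*z^2 - 2

First, the degree is 2 — no degree-1 surface has this shape.
Then, observable constraints: no z-intercept at any integer in the box.
Finally, together with the visible shape, these determine p as stated.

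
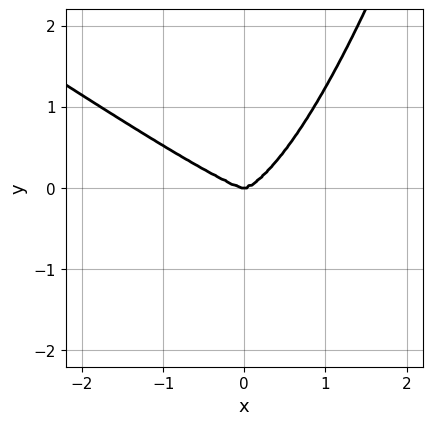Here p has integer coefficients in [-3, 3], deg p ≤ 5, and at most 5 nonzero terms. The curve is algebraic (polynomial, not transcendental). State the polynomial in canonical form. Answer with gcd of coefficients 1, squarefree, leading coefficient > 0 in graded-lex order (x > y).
The degree is 4 — no degree-3 curve has this shape.
From the axis intercepts and sections: one x-axis crossing is at x = 0; it crosses the y-axis at the gridline y = 0.
Fitting integer coefficients to these (and the overall shape) gives p.

2*x^4 + 3*x^3*y - 3*y^3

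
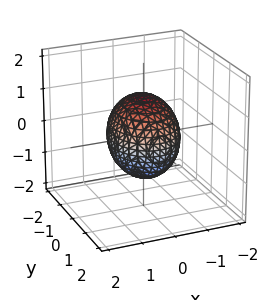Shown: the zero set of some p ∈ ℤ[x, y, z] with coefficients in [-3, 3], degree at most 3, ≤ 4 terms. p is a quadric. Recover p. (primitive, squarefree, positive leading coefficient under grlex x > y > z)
3*x^2 + 2*y^2 + 2*z^2 - 3

deg p = 2. A closed, bounded, convex surface; a quadric.
Symmetries: it's symmetric under z → −z, forcing even powers of z; it's symmetric under y → −y, forcing even powers of y; the x ↦ −x reflection is a symmetry, so x appears only in even powers.
Observable constraints: the x-axis gridline crossings are at x ∈ {-1, 1}.
Putting this together gives p.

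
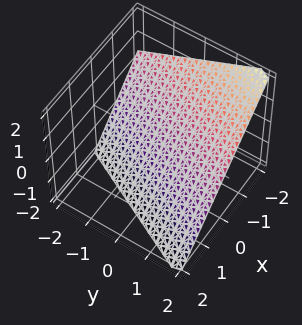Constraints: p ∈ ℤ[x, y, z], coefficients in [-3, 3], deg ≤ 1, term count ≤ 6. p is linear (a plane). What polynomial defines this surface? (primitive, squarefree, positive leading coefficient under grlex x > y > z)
(a) The degree is 1 — the surface is flat (a plane).
(b) From the axis intercepts and sections: it crosses the y-axis at the gridline y = 2; it crosses the x-axis at the gridline x = -1; one z-axis crossing is at z = -1.
(c) The integer polynomial consistent with all of this is the stated p.

2*x - y + 2*z + 2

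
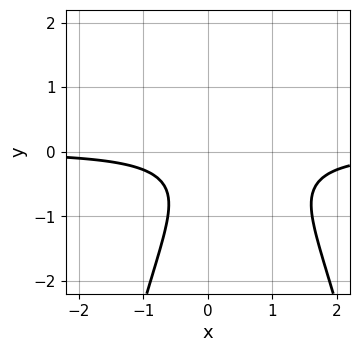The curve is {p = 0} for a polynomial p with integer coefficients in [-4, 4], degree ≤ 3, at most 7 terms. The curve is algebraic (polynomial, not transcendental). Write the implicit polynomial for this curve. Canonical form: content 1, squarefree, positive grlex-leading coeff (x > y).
1. Degree: a generic line meets the curve in up to 3 points, so deg p = 3.
2. Against the integer gridlines: no y-intercept at any integer in the box; no x-intercept at any integer in the box.
3. Together with the visible shape, these determine p as stated.

3*x^2*y - 3*x*y + 3*y^2 + 2*y + 2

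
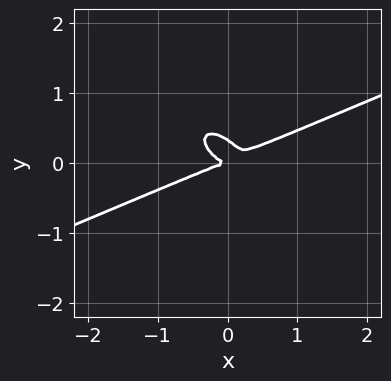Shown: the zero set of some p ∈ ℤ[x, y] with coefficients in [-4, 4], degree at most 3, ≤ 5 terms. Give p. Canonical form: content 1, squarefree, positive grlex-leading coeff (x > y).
First, the degree is 3 — no degree-2 curve has this shape.
Then, from the visible intercepts: it crosses the x-axis at the gridline x = 0; it meets the y-axis at y = 0 (among the integer gridlines).
Finally, together with the visible shape, these determine p as stated.

x^3 - x^2*y - 2*x*y^2 - 3*y^3 + y^2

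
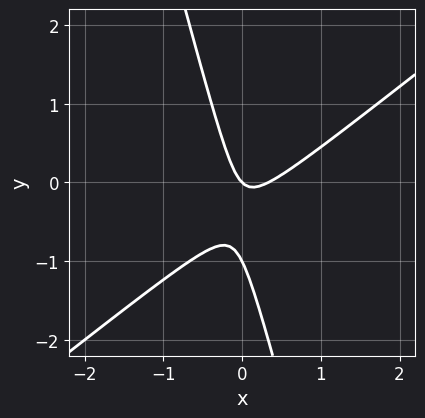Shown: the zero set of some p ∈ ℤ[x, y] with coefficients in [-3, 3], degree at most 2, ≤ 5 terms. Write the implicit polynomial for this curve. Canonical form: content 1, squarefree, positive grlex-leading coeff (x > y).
3*x^2 - 3*x*y - y^2 - x - y

First, degree: no degree-1 curve has this shape, so deg p = 2.
Then, against the integer gridlines: it crosses the x-axis at the gridline x = 0; among the integer gridlines, it crosses the y-axis at y ∈ {-1, 0}.
Finally, the integer polynomial consistent with all of this is the stated p.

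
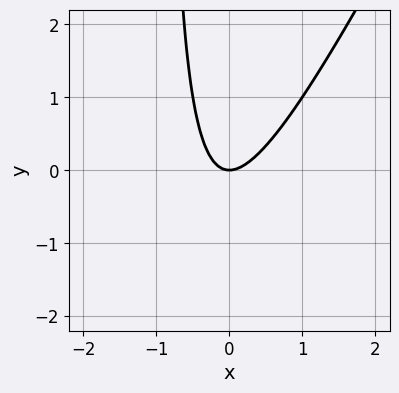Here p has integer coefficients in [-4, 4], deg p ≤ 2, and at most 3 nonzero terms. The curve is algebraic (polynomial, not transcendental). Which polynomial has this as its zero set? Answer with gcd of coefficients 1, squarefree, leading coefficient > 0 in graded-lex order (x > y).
deg p = 2. A generic line meets the curve in up to 2 points.
Reading off the gridlines: it meets the y-axis at y = 0 (among the integer gridlines); it crosses the x-axis at the gridline x = 0.
Fitting integer coefficients to these (and the overall shape) gives p.

2*x^2 - x*y - y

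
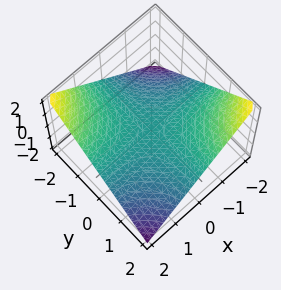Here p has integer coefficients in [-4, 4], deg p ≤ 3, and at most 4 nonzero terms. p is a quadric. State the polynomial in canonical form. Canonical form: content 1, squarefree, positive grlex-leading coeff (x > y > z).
The degree is 2 — a hyperbolic paraboloid; a quadric.
Checking where it meets the axes: the visible x-axis segment lies entirely on the surface; it meets the z-axis at z = 0 (among the integer gridlines); every point of the y-axis in the box is on the surface.
Fitting integer coefficients to these (and the overall shape) gives p.

x*y + 2*z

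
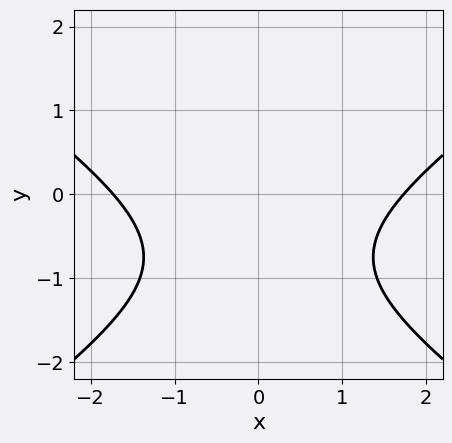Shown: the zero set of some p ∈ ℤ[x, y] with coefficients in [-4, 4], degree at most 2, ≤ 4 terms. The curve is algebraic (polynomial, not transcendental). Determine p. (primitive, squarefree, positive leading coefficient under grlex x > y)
(a) Degree: a generic line meets the curve in up to 2 points, so deg p = 2.
(b) Symmetries: the x ↦ −x reflection is a symmetry, so x appears only in even powers.
(c) From the visible intercepts: no y-intercept at any integer in the box.
(d) The integer polynomial consistent with all of this is the stated p.

x^2 - 2*y^2 - 3*y - 3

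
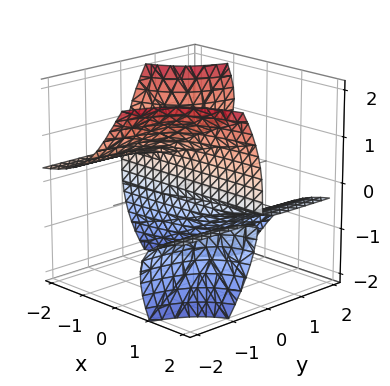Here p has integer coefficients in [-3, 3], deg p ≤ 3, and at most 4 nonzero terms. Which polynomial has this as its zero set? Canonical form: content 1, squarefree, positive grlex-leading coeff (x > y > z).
3*x*y*z + z^3 + 2*y

1. There are 3 components. Treating them together as one polynomial.
2. The degree is 3 — no degree-2 surface has this shape.
3. Checking where it meets the axes: every point of the x-axis in the box is on the surface; it crosses the y-axis at the gridline y = 0; it crosses the z-axis at the gridline z = 0.
4. These observations pin down the coefficients.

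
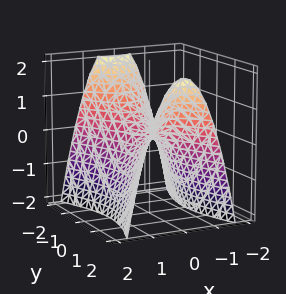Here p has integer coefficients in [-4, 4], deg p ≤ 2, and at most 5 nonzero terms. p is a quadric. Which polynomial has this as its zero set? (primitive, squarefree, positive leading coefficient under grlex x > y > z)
3*x^2 - y^2 + 2*z

The degree is 2 — a saddle surface; a quadric.
Symmetries: it's symmetric under y → −y, forcing even powers of y; mirror symmetry x ↦ −x ⇒ only even powers of x.
Checking where it meets the axes: it meets the x-axis at x = 0 (among the integer gridlines); one y-axis crossing is at y = 0; one z-axis crossing is at z = 0.
Matching integer coefficients to the picture gives p.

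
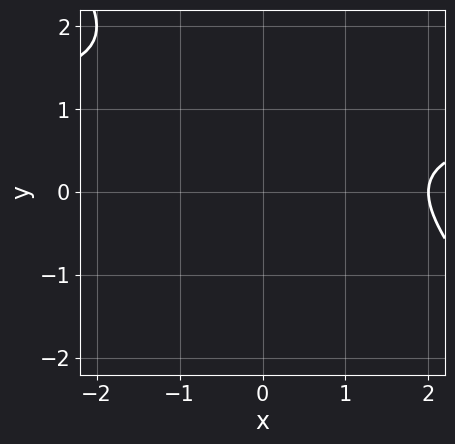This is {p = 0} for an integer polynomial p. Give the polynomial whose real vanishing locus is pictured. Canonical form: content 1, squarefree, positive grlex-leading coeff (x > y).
x*y + y^2 - x - 2*y + 2

First, deg p = 2. No degree-1 curve has this shape.
Then, reading off the gridlines: it meets the x-axis at x = 2 (among the integer gridlines); no y-intercept at any integer in the box.
Finally, together with the visible shape, these determine p as stated.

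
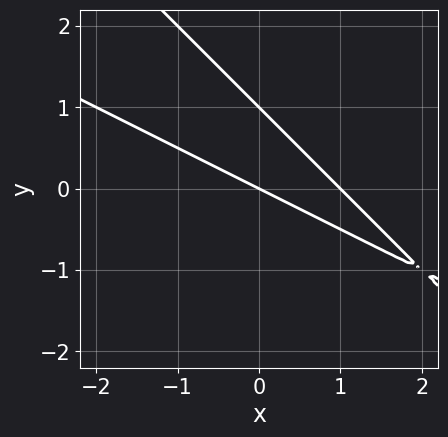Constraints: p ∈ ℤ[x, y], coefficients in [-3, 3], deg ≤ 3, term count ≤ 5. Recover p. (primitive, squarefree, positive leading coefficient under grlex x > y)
First, the degree is 2 — no degree-1 curve has this shape.
Next, from the axis intercepts and sections: among the integer gridlines, it crosses the y-axis at y ∈ {0, 1}; among the integer gridlines, it crosses the x-axis at x ∈ {0, 1}.
Finally, solving for integer coefficients yields p as stated.

x^2 + 3*x*y + 2*y^2 - x - 2*y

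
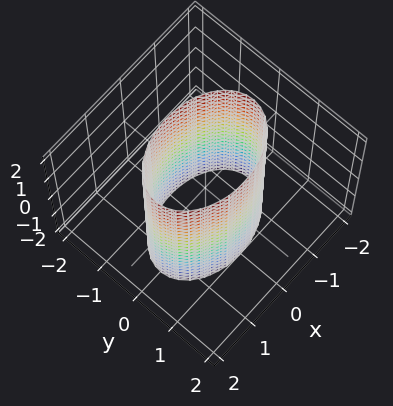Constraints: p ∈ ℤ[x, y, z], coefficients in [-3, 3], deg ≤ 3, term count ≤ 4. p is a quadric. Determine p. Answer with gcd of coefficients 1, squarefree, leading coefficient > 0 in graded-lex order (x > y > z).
x^2 + 2*y^2 - 2

First, deg p = 2.
Next, symmetries: it's symmetric under y → −y, forcing even powers of y; the z ↦ −z reflection is a symmetry, so z appears only in even powers; mirror symmetry x ↦ −x ⇒ only even powers of x.
Next, from the visible intercepts: among the integer gridlines, it crosses the y-axis at y ∈ {-1, 1}; no z-intercept at any integer in the box.
Finally, assembling these constraints gives the stated polynomial.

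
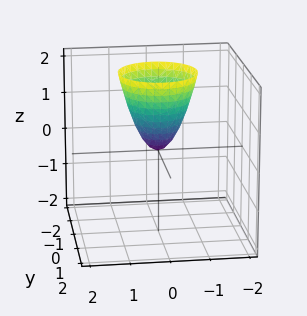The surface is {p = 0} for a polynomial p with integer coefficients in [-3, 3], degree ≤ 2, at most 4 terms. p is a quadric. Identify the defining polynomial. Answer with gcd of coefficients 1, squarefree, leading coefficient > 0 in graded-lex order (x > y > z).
2*x^2 + 2*y^2 - z

1. The degree is 2 — a paraboloid; a quadric.
2. Symmetries: rotational symmetry about the z-axis ⇒ p depends on x, y only through x² + y².
3. Reading off the gridlines: a circular section at z = 1 has radius between 0 and 1; it meets the z-axis at z = 0 (among the integer gridlines); one y-axis crossing is at y = 0; it meets the x-axis at x = 0 (among the integer gridlines).
4. Solving for integer coefficients yields p as stated.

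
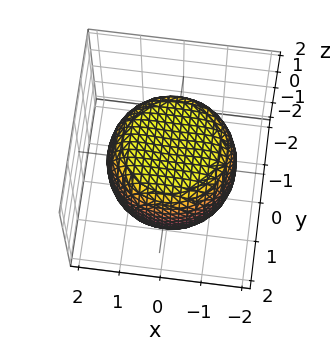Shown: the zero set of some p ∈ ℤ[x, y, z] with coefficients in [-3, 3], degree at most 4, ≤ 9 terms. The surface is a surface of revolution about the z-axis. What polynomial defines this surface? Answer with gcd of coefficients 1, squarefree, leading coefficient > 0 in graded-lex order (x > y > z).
x^4 + 2*x^2*y^2 + y^4 - x^2 - y^2 + 2*z^2 - 3

First, degree: the shape is more complex than any degree-3 surface, so deg p = 4.
Then, by symmetry, the surface is invariant under rotation about z: p = q(x² + y², z).
Next, checking where it meets the axes: a circular section at z = 1 has radius between 1 and 2.
Finally, matching integer coefficients to the picture gives p.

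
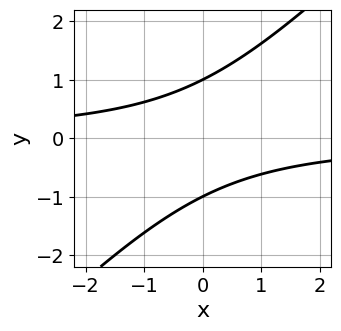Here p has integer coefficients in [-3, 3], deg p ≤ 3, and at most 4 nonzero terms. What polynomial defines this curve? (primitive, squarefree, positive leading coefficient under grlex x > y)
x*y - y^2 + 1

1. Degree: a generic line meets the curve in up to 2 points, so deg p = 2.
2. From the visible intercepts: the curve avoids every integer x-axis point in the box; the y-axis gridline crossings are at y ∈ {-1, 1}.
3. Fitting integer coefficients to these (and the overall shape) gives p.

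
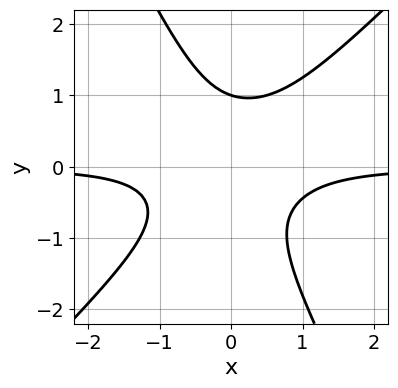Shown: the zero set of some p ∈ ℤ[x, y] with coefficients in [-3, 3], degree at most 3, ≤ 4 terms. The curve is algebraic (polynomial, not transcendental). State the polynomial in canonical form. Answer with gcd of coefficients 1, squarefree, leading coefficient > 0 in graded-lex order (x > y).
(a) The degree is 3 — no degree-2 curve has this shape.
(b) From the axis intercepts and sections: it meets the y-axis at y = 1 (among the integer gridlines); the curve avoids every integer x-axis point in the box.
(c) Matching integer coefficients to the picture gives p.

2*x^2*y - x*y^2 - y^3 + 1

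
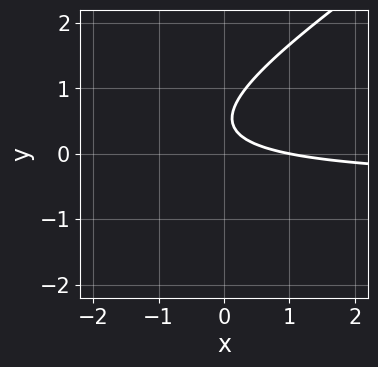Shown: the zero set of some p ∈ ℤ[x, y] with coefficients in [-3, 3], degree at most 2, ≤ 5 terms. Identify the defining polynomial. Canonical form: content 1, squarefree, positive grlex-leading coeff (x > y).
First, deg p = 2. No degree-1 curve has this shape.
Next, observable constraints: the curve avoids every integer y-axis point in the box; one x-axis crossing is at x = 1.
Finally, matching integer coefficients to the picture gives p.

2*x*y - 3*y^2 + x + 3*y - 1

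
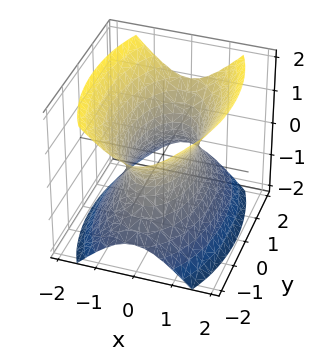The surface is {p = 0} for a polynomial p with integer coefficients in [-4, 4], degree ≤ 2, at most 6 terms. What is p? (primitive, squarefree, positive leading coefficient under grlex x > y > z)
3*x^2 + y^2 - 2*z^2 - 2

First, deg p = 2. An hourglass — one-sheet hyperboloid; a quadric.
Then, symmetries: mirror symmetry z ↦ −z ⇒ only even powers of z; mirror symmetry y ↦ −y ⇒ only even powers of y; mirror symmetry x ↦ −x ⇒ only even powers of x.
Then, reading off the gridlines: it misses every integer gridline on the z-axis.
Finally, together with the visible shape, these determine p as stated.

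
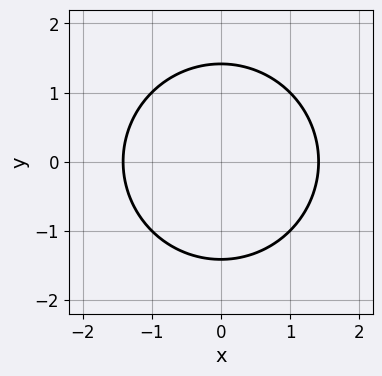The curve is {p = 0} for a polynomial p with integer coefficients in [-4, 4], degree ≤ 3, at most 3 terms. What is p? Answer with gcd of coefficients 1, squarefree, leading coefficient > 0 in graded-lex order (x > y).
x^2 + y^2 - 2

First, degree: the shape is more complex than any degree-1 curve, so deg p = 2.
Next, symmetries: mirror symmetry x ↦ −x ⇒ only even powers of x; the y ↦ −y reflection is a symmetry, so y appears only in even powers.
Finally, together with the visible shape, these determine p as stated.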